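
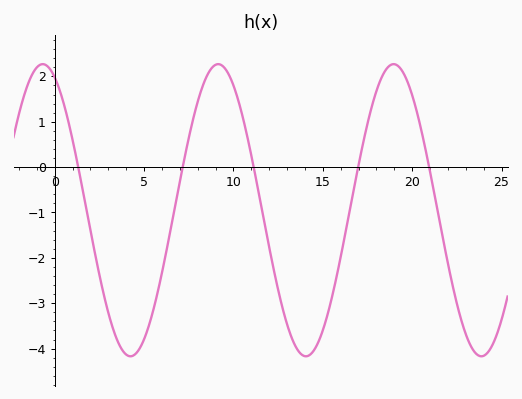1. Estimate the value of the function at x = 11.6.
-0.95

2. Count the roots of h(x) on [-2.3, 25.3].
5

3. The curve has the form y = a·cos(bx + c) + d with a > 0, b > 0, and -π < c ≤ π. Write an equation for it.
y = 3.22cos(0.64x + 0.43) - 0.95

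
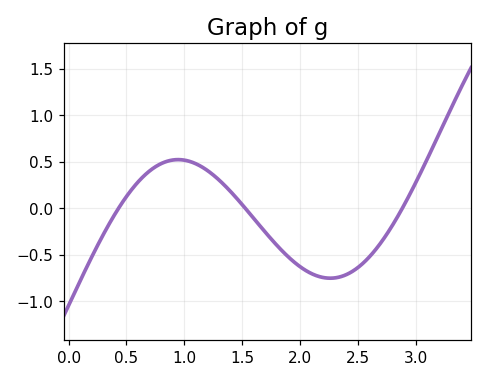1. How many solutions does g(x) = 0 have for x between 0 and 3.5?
3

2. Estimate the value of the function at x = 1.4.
0.2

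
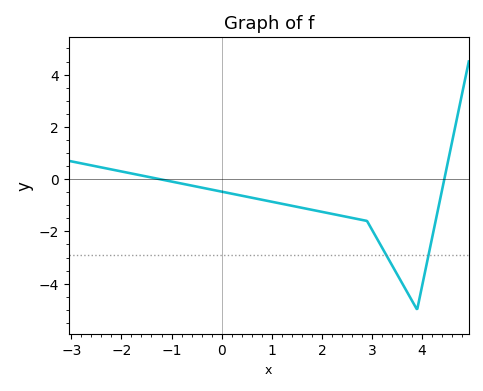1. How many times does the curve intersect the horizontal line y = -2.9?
2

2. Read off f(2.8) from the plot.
-1.56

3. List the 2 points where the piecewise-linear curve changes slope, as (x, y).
(2.9, -1.6); (3.9, -5)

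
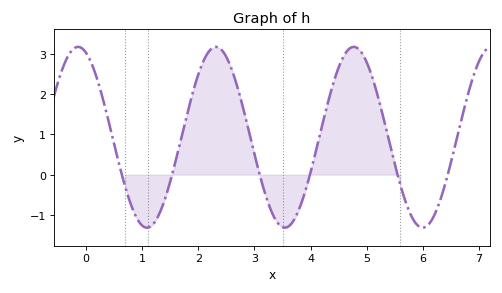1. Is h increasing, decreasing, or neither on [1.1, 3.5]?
neither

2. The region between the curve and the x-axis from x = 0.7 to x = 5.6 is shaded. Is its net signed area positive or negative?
positive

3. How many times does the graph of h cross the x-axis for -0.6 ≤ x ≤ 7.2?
6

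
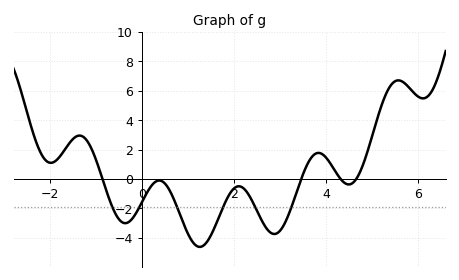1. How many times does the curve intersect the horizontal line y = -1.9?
6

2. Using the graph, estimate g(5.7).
6.6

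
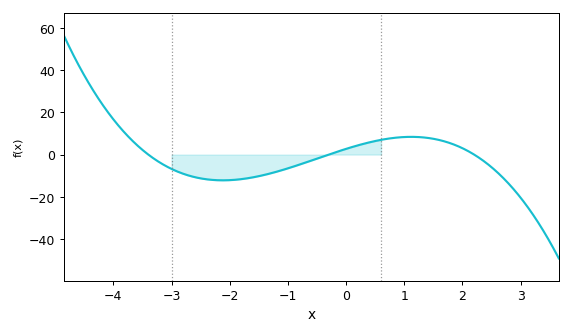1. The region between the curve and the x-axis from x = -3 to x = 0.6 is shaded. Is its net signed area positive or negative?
negative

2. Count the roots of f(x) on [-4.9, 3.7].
3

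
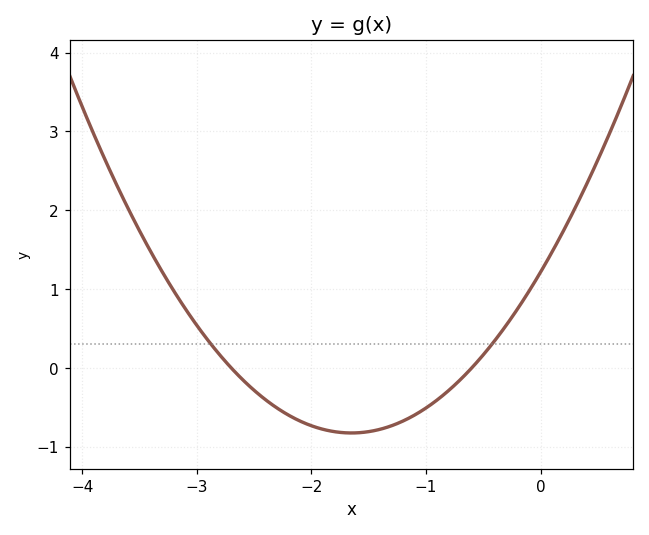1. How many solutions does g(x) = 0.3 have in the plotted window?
2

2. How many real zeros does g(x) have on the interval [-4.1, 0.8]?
2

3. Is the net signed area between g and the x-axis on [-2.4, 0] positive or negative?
negative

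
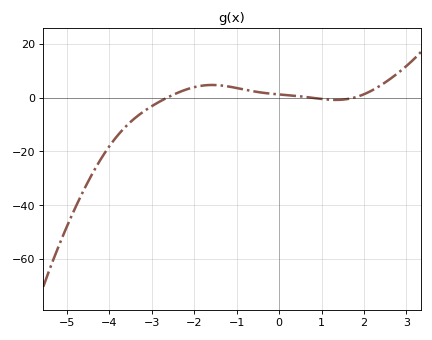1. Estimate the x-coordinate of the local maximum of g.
-1.6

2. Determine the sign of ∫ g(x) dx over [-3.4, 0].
positive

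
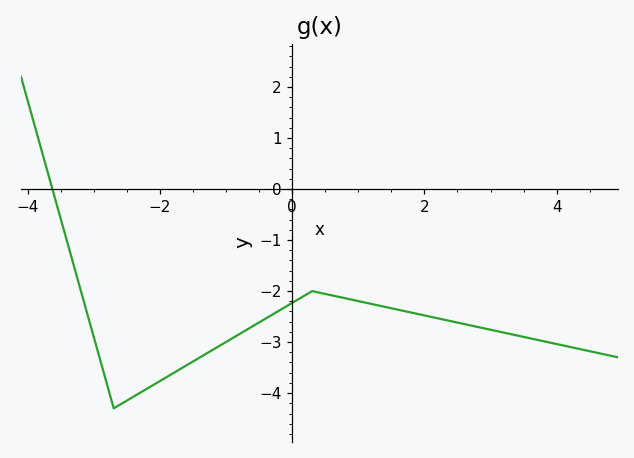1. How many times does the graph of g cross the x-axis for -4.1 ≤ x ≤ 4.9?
1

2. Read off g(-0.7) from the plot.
-2.77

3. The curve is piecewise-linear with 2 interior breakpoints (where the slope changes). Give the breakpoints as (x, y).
(-2.7, -4.3); (0.3, -2)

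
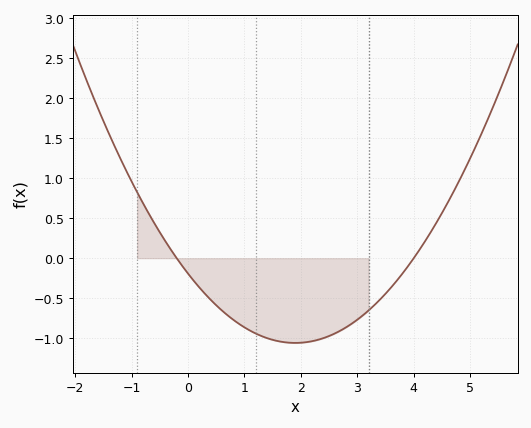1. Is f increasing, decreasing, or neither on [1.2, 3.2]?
neither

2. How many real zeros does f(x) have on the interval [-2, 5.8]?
2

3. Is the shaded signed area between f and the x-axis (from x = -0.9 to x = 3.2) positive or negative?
negative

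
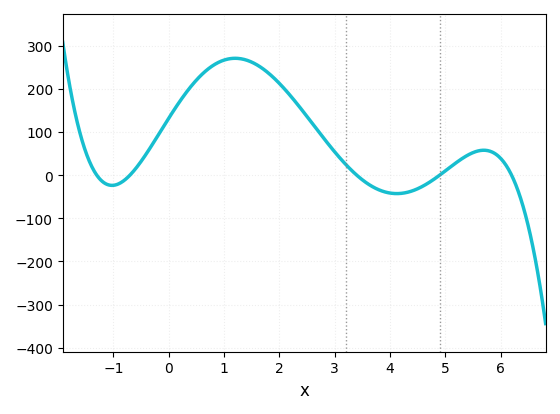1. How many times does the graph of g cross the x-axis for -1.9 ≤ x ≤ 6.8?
5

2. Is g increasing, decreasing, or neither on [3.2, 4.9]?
neither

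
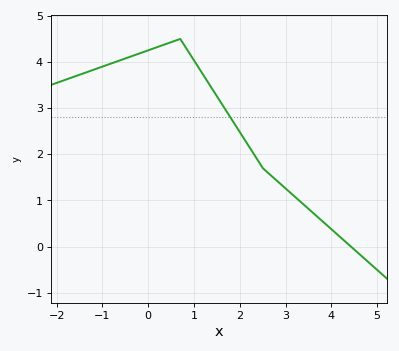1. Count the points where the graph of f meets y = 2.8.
1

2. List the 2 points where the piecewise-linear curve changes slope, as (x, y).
(0.7, 4.5); (2.5, 1.7)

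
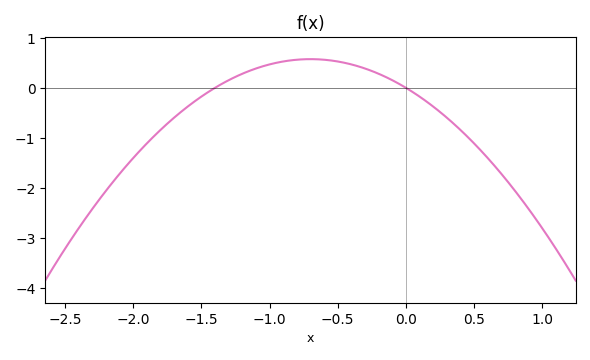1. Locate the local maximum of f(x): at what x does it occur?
-0.7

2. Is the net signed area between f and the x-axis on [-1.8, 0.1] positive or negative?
positive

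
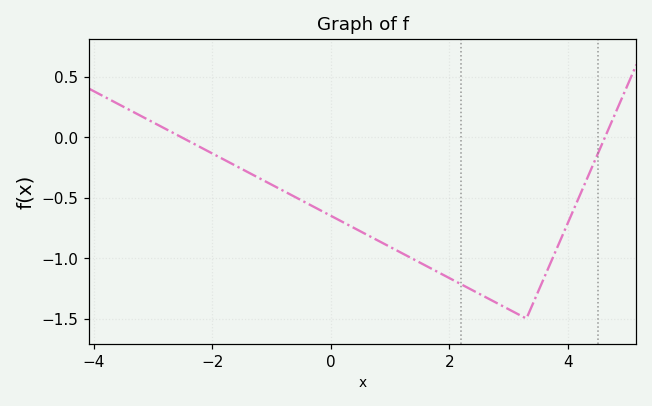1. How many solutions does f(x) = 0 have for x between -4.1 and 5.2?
2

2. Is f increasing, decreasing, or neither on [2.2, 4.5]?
neither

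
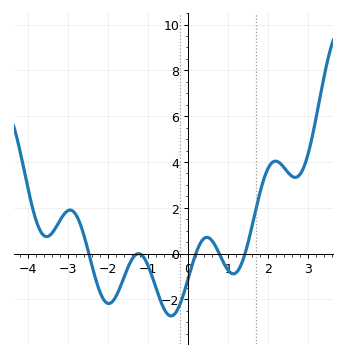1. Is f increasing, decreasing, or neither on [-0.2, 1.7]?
neither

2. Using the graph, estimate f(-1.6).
-1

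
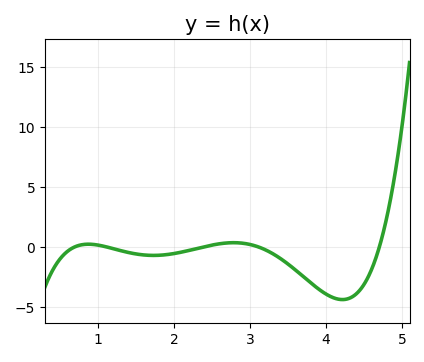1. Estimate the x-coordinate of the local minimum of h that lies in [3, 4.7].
4.2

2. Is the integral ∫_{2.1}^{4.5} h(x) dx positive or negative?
negative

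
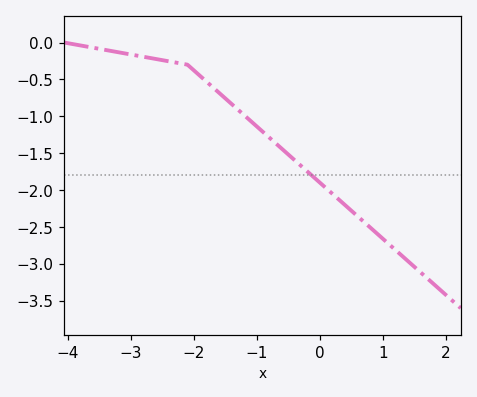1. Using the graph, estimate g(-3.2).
-0.15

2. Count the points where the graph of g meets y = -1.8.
1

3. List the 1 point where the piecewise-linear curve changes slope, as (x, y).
(-2.1, -0.3)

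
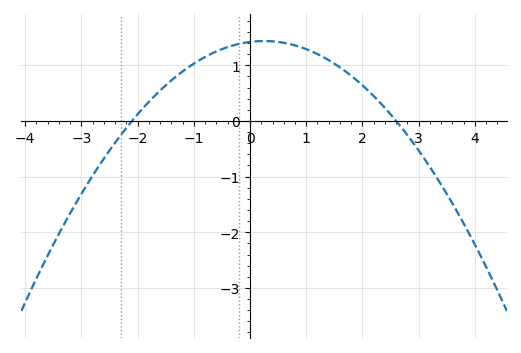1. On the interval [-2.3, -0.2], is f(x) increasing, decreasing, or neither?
increasing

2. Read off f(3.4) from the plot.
-1.14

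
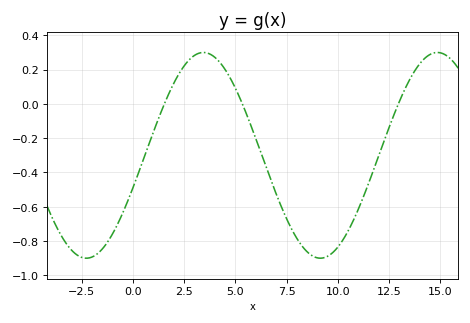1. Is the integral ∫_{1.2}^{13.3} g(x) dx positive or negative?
negative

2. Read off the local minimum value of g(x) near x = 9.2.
-0.9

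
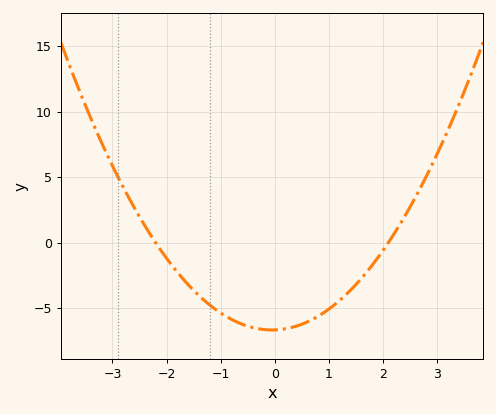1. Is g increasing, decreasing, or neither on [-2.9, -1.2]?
decreasing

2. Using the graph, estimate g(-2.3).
0.634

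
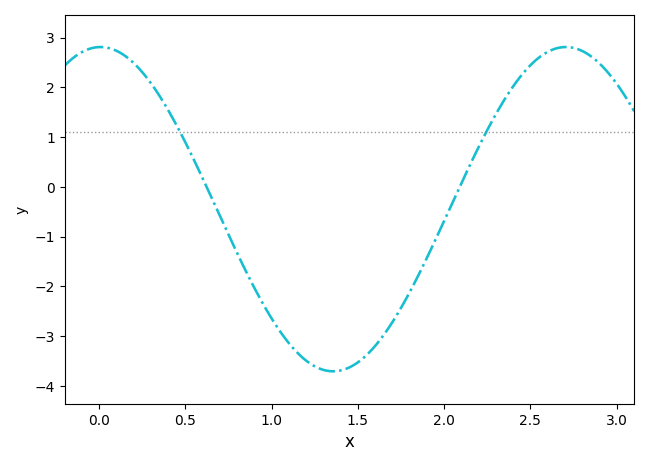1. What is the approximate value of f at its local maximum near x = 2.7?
2.81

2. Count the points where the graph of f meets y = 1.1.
2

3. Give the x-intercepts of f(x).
0.624, 2.09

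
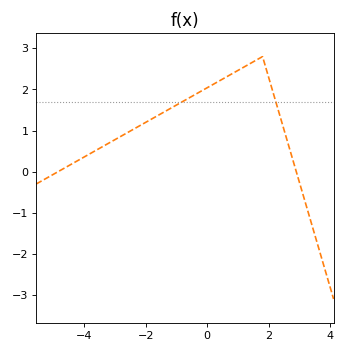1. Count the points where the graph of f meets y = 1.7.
2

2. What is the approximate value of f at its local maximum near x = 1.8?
2.8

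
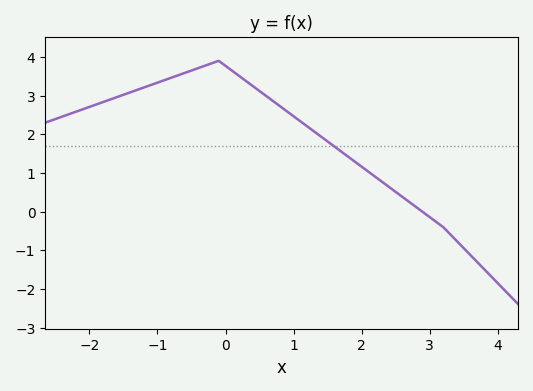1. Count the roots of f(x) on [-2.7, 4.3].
1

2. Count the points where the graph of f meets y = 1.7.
1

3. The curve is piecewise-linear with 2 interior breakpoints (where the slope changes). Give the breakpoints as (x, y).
(-0.1, 3.9); (3.2, -0.4)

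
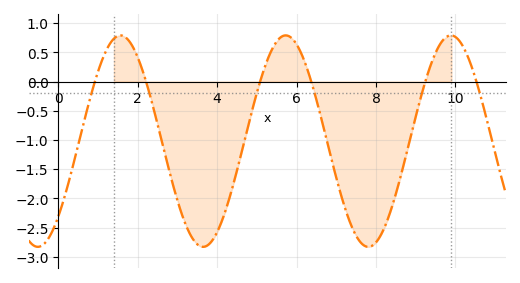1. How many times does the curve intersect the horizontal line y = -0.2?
6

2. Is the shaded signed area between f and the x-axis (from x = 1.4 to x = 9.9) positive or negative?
negative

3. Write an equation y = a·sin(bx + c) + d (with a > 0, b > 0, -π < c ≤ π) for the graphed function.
y = 1.81sin(1.5x - 0.79) - 1.02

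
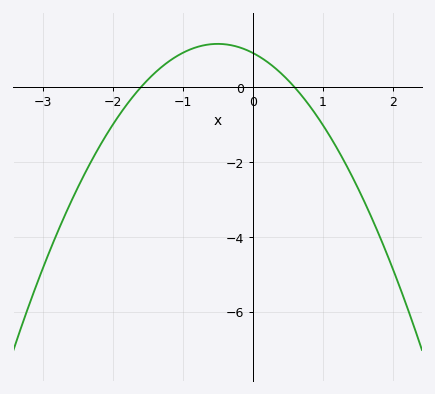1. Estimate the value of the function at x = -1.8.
-0.461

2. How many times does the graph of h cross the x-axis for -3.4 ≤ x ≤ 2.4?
2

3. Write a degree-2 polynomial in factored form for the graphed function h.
y = -0.96(x + 1.6)(x - 0.6)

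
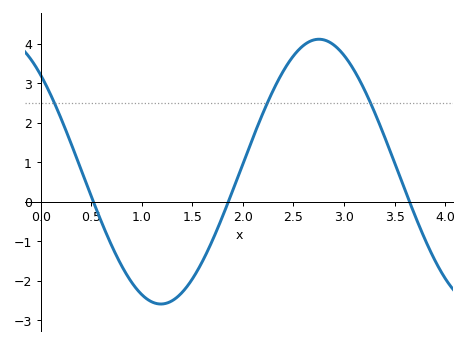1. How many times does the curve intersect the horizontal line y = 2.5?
3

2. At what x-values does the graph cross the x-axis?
0.521, 1.86, 3.65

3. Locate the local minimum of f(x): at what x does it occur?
1.19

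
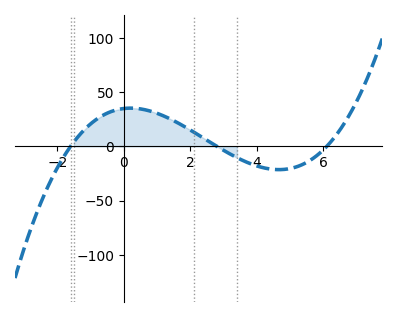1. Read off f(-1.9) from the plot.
-14.4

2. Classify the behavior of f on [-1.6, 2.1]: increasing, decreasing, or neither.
neither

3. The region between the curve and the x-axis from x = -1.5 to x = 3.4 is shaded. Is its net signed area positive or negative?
positive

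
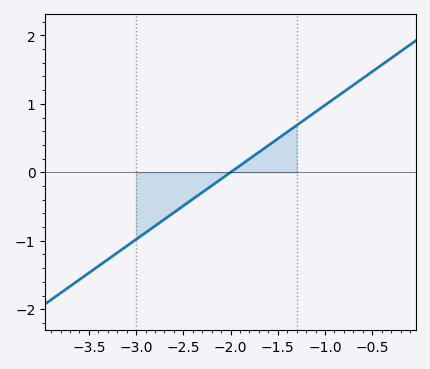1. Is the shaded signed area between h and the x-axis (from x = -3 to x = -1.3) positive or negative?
negative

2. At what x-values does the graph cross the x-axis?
-2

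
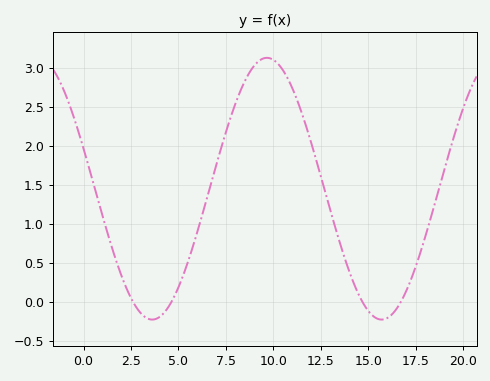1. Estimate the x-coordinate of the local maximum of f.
9.5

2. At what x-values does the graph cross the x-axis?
2.5, 4.5, 14.5, 16.5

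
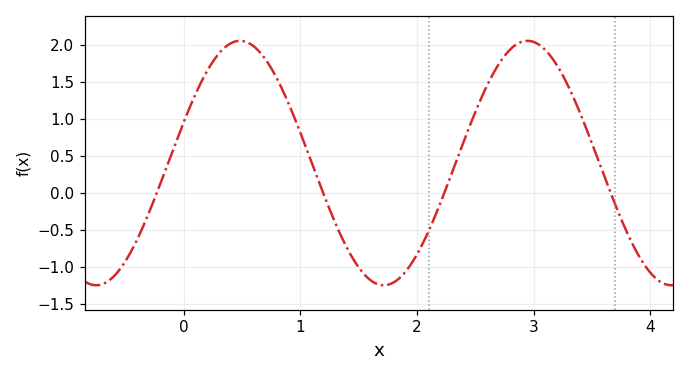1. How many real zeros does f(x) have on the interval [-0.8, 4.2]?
4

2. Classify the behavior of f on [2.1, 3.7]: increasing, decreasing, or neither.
neither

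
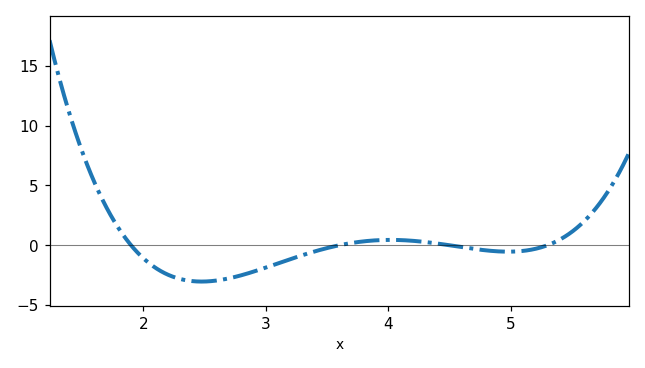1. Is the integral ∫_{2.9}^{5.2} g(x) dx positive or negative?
negative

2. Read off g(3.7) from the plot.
0.189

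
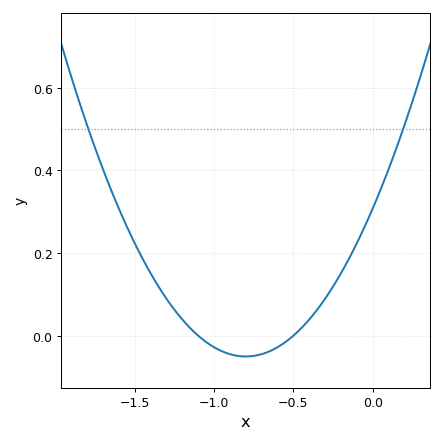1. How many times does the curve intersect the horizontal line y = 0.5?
2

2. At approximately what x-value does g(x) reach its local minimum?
-0.8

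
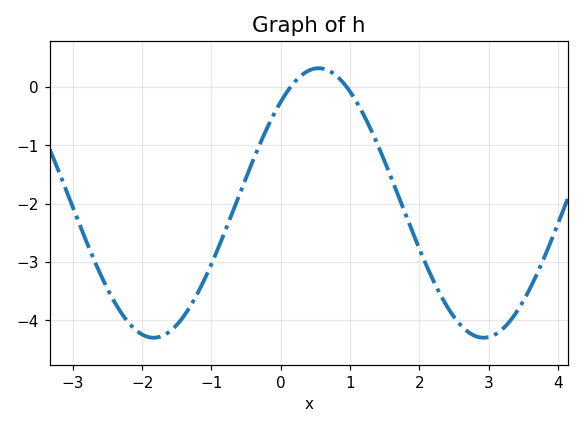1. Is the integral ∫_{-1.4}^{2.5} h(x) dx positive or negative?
negative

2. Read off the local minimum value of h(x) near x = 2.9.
-4.3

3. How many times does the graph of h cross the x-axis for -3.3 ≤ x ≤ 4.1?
2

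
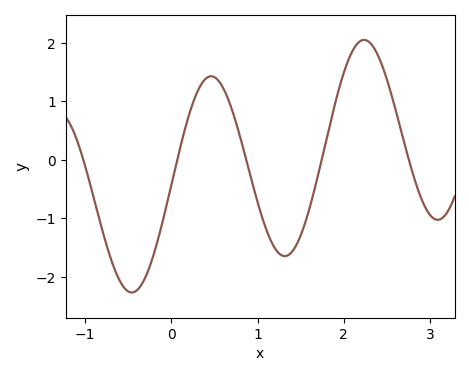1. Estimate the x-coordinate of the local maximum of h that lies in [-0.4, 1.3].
0.5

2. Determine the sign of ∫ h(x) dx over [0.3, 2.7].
positive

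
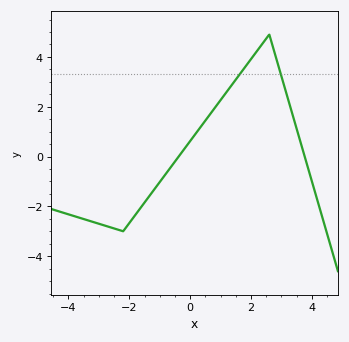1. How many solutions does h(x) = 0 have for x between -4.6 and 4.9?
2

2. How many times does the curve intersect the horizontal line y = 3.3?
2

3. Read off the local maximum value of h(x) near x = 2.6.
4.9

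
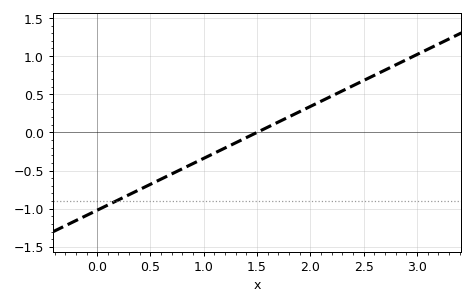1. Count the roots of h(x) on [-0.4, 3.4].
1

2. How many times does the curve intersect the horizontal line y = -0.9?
1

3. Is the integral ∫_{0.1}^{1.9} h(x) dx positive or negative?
negative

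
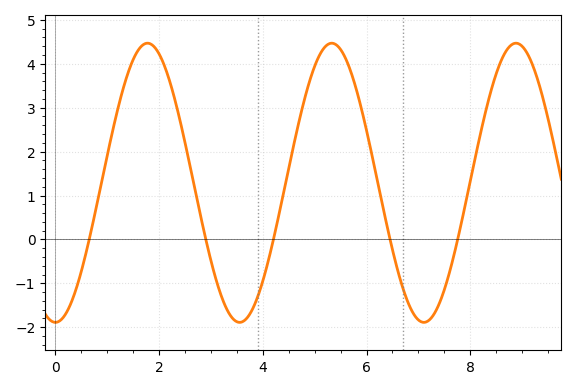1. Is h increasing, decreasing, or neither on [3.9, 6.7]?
neither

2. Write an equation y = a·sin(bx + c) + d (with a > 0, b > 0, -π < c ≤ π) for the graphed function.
y = 3.18sin(1.8x - 1.6) + 1.29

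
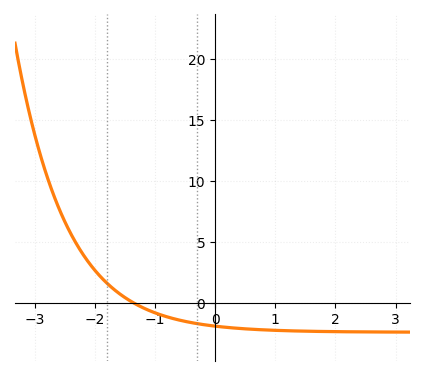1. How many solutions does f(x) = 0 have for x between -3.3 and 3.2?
1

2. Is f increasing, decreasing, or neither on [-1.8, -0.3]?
decreasing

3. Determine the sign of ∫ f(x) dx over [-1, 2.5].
negative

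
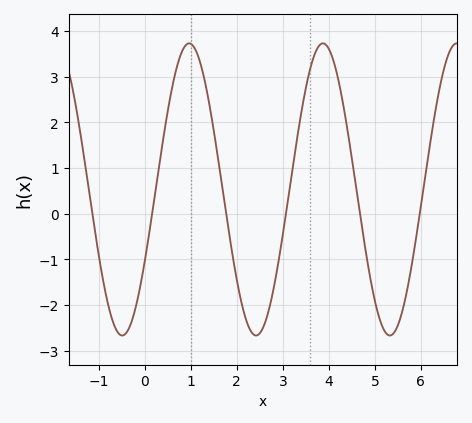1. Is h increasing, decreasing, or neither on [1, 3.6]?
neither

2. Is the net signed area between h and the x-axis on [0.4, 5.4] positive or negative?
positive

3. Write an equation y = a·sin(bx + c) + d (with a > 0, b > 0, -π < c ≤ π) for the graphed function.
y = 3.2sin(2.2x - 0.51) + 0.53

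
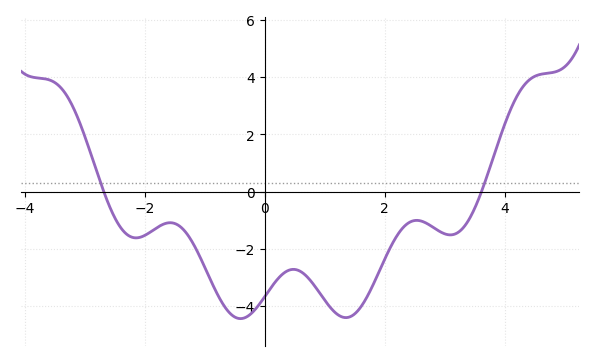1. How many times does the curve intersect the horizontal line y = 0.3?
2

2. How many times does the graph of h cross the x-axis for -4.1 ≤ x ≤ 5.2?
2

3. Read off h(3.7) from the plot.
0.6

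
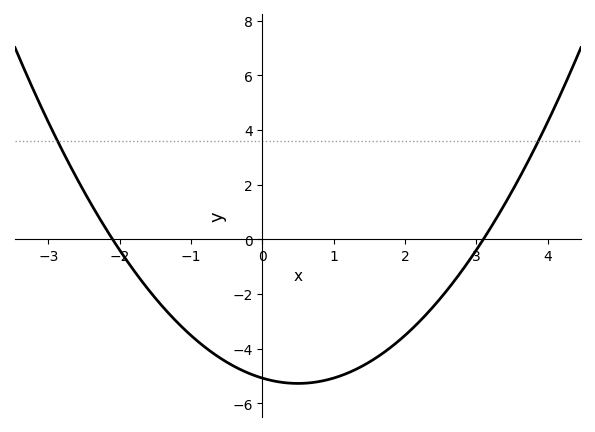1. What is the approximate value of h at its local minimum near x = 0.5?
-5.2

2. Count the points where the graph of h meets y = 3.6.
2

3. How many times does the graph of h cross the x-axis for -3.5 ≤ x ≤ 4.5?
2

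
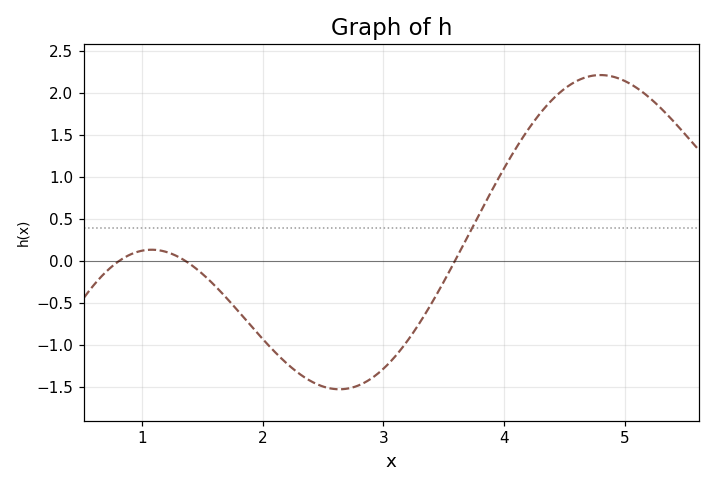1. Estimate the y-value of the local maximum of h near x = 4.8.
2.22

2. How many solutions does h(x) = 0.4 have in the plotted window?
1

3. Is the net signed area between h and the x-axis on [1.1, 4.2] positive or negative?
negative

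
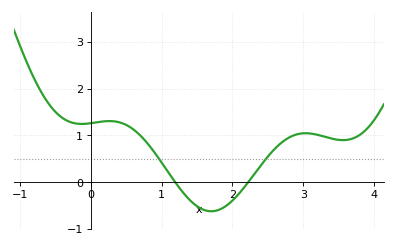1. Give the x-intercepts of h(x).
1.19, 2.22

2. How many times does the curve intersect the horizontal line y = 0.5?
2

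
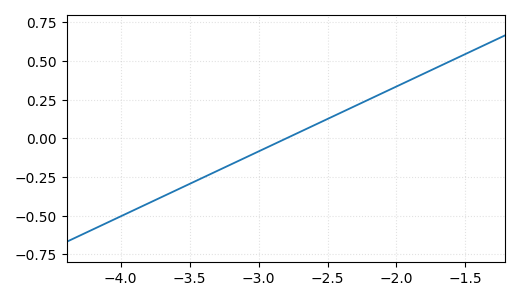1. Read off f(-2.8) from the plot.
0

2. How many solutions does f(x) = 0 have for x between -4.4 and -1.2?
1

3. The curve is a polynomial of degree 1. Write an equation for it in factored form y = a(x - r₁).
y = 0.42(x + 2.8)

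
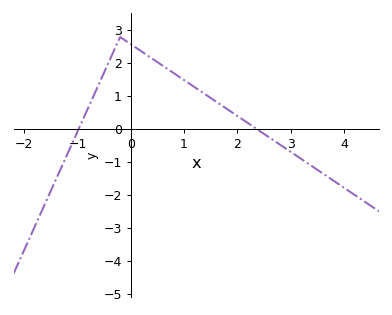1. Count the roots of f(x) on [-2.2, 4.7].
2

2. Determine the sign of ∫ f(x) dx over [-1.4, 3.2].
positive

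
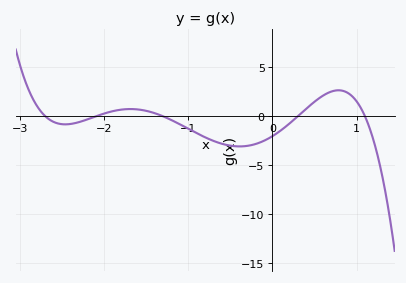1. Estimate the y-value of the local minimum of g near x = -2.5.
-1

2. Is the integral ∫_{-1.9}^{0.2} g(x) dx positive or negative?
negative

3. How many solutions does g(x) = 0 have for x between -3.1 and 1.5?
5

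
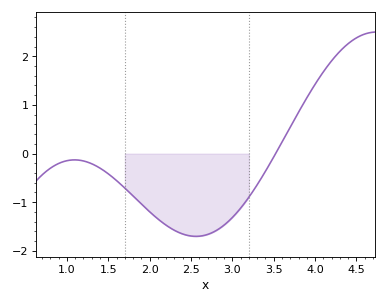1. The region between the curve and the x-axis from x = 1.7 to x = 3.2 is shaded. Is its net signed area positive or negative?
negative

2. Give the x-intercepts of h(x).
3.5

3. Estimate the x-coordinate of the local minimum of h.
2.6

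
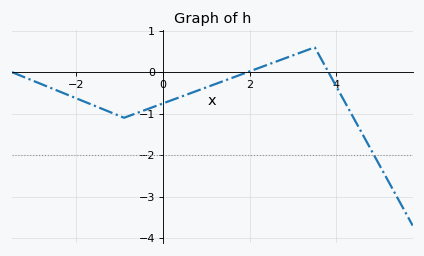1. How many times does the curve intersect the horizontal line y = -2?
1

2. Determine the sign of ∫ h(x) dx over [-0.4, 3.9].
negative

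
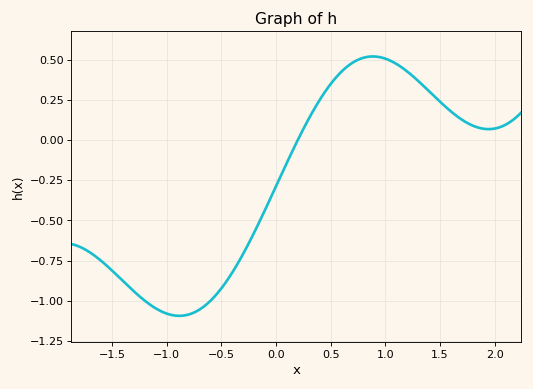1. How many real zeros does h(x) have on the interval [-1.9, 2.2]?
1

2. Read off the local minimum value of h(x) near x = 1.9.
0.06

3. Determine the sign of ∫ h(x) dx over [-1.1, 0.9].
negative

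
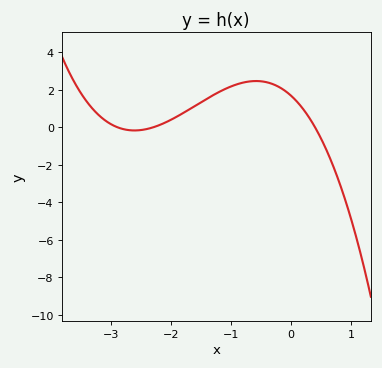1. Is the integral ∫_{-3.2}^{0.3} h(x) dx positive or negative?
positive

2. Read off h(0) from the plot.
1.68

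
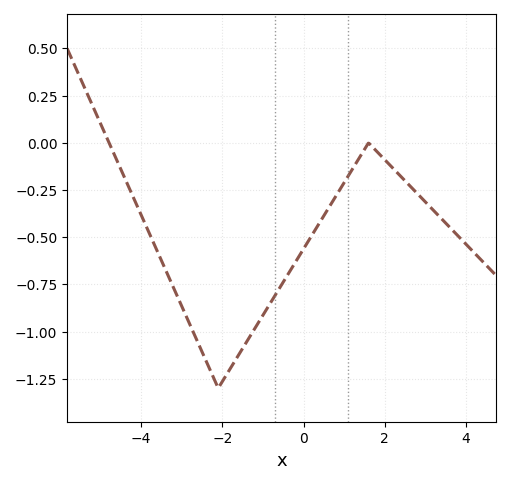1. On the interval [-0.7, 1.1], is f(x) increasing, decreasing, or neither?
increasing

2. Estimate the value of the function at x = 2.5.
-0.2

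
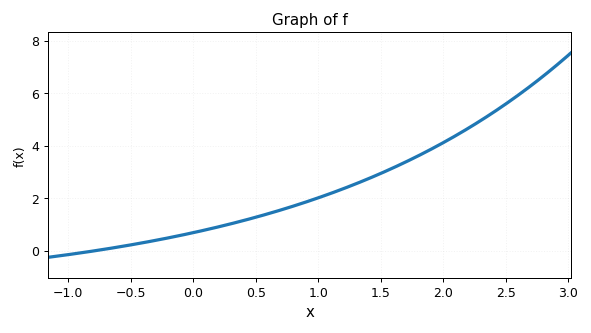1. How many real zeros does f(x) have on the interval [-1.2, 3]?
1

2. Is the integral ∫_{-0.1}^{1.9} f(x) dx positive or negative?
positive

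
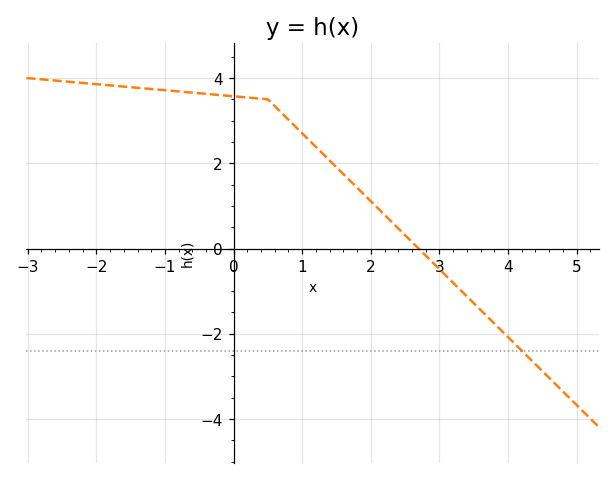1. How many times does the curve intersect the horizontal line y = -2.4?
1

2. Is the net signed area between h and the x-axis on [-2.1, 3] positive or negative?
positive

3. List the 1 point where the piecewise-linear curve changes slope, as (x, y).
(0.5, 3.5)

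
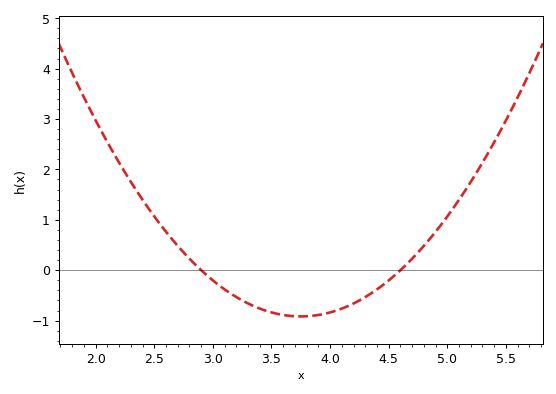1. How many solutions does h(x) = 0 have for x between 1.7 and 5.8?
2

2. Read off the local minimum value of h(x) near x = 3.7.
-0.918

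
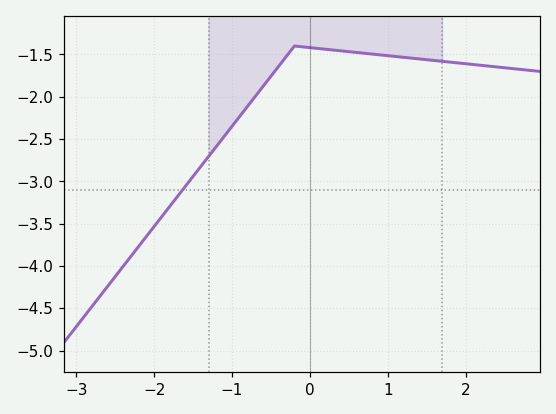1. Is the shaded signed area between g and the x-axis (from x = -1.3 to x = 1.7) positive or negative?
negative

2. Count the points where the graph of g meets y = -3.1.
1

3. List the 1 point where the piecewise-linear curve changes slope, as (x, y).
(-0.2, -1.4)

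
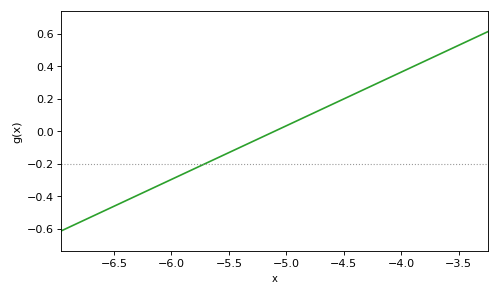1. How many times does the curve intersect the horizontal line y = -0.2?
1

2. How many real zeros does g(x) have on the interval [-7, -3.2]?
1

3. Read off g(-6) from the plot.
-0.297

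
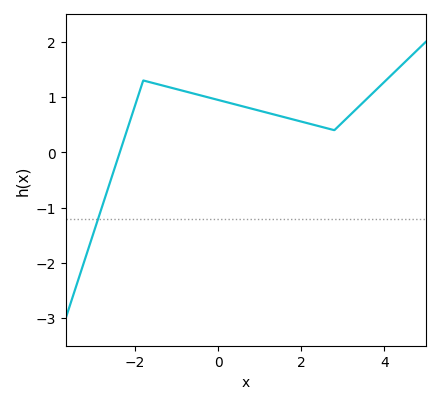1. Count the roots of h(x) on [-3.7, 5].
1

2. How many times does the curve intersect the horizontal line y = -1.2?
1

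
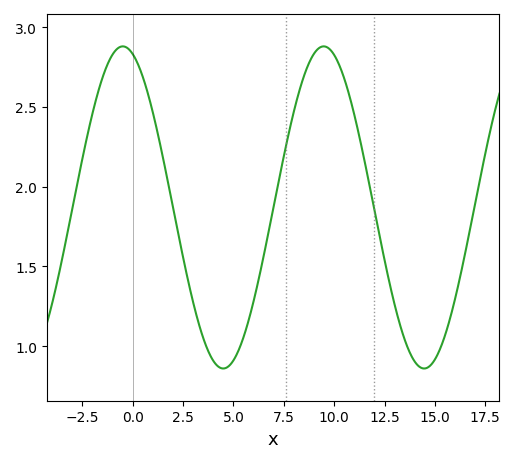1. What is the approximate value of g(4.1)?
0.9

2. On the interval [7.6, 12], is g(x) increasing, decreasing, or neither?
neither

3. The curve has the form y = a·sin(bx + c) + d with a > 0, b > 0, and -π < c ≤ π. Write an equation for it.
y = 1.01sin(0.63x + 1.9) + 1.87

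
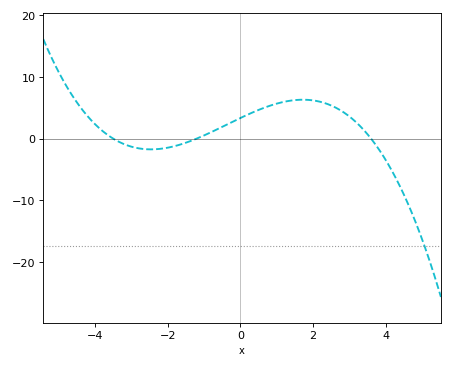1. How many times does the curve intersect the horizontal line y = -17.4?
1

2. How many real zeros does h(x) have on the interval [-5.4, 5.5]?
3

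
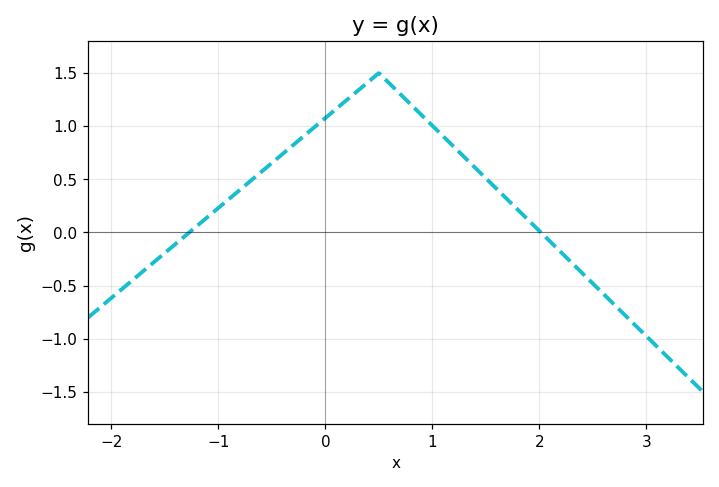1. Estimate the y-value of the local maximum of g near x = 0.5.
1.5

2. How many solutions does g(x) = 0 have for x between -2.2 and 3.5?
2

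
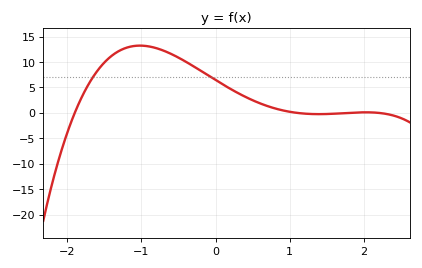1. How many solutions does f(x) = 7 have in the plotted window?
2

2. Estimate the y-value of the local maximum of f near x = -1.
13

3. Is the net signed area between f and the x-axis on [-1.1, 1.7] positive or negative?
positive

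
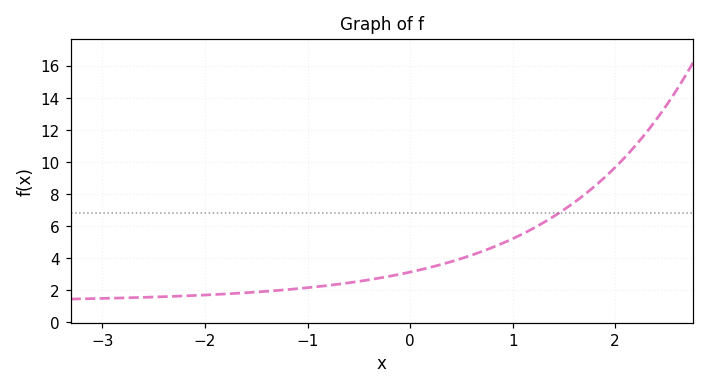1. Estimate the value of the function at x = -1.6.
1.8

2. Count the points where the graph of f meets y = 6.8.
1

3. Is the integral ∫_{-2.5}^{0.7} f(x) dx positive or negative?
positive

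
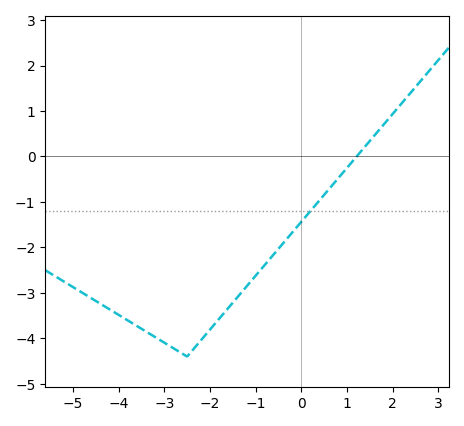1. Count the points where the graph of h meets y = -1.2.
1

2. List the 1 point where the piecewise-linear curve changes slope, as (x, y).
(-2.5, -4.4)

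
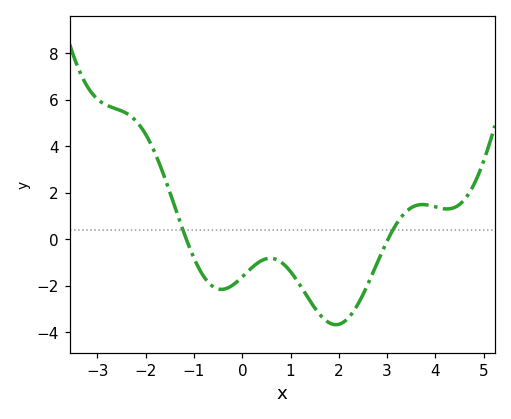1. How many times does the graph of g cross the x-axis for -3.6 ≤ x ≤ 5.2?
2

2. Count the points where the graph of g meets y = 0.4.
2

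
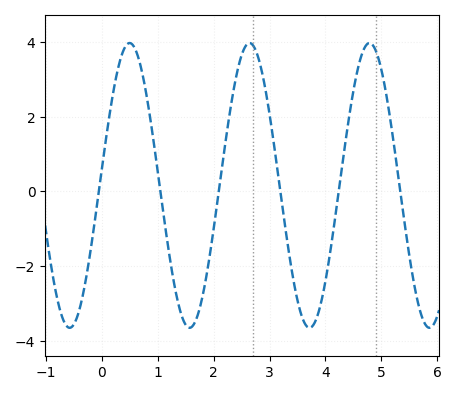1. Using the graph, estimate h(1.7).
-3.4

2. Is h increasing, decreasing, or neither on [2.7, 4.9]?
neither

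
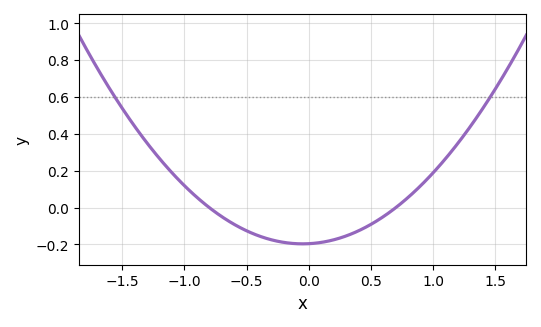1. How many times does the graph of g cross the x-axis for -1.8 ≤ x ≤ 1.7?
2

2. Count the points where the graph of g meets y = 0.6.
2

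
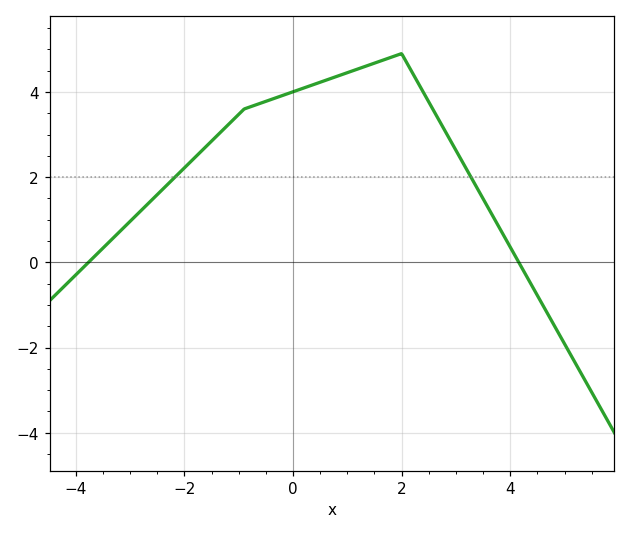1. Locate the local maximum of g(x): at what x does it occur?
2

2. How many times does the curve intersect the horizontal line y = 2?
2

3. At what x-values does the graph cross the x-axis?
-3.77, 4.16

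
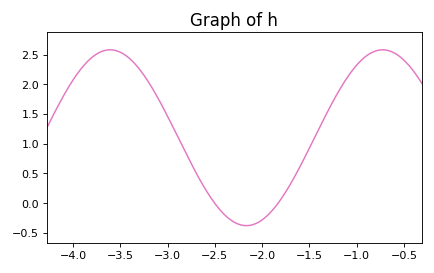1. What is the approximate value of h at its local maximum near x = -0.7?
2.58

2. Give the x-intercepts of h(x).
-2.5, -1.83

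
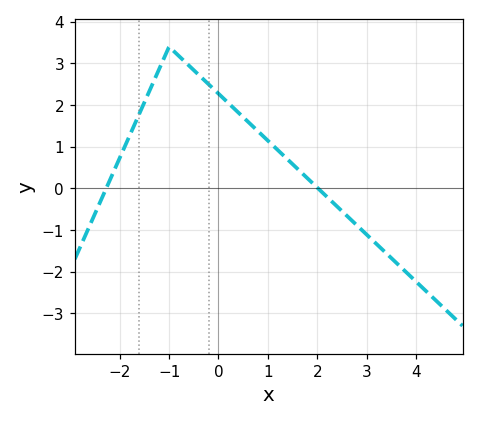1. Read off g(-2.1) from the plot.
0.5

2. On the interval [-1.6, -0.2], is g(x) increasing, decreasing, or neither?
neither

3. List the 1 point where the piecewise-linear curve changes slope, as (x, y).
(-1, 3.4)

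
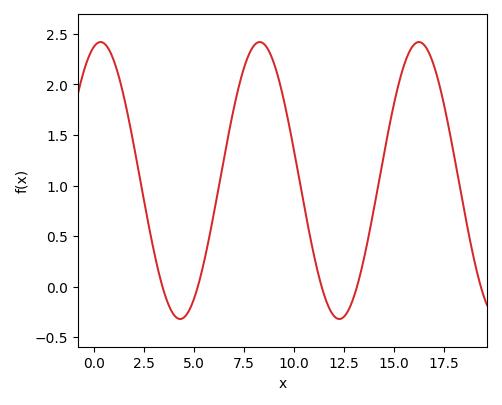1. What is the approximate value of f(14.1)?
0.9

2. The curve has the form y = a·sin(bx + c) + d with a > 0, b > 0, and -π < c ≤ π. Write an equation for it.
y = 1.37sin(0.79x + 1.3) + 1.05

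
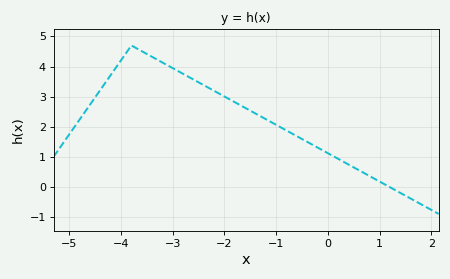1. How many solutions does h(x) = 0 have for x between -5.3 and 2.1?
1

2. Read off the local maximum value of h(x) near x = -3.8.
4.7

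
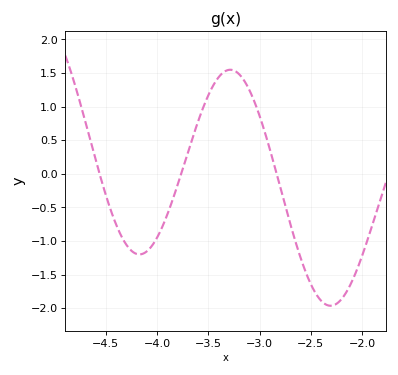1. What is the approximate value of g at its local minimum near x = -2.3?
-1.96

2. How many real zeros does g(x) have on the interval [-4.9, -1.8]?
3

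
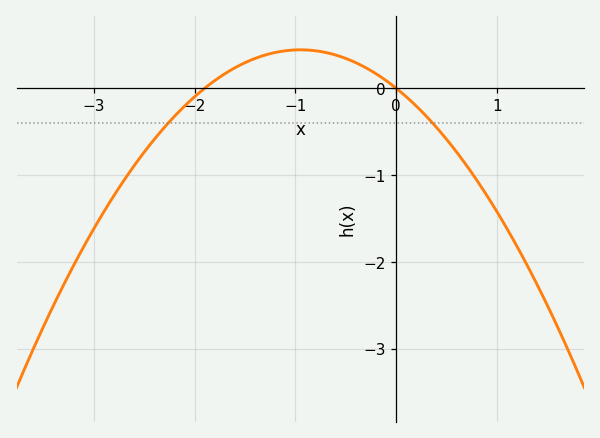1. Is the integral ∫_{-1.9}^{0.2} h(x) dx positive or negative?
positive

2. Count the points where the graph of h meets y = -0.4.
2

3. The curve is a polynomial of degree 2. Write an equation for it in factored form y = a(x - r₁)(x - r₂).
y = -0.49(x + 1.9)(x - 0)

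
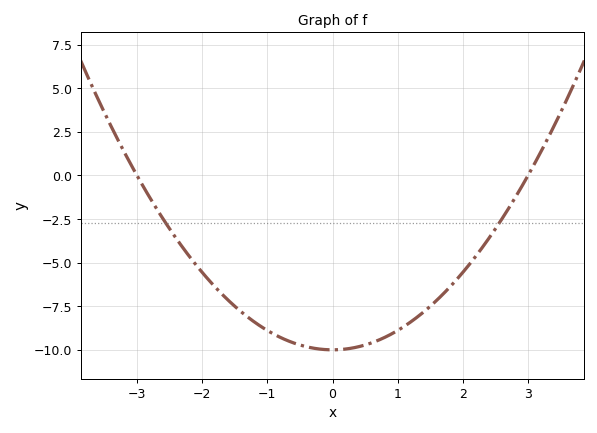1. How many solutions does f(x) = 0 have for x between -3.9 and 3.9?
2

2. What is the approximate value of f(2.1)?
-5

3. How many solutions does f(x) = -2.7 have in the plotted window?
2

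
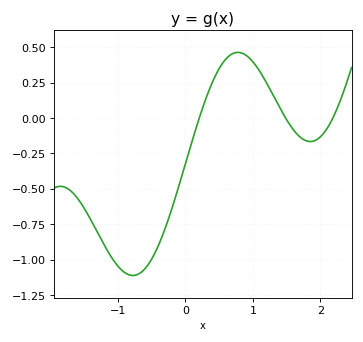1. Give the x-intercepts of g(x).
0.206, 1.49, 2.19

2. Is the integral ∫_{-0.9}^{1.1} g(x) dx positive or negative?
negative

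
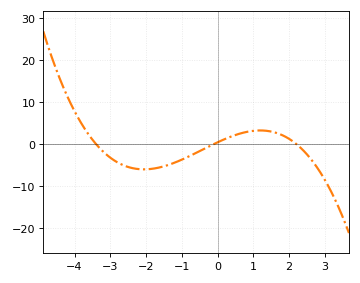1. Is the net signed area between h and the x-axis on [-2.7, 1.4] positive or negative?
negative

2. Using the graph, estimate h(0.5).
2.15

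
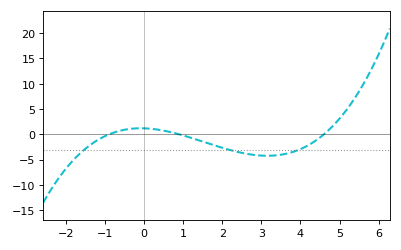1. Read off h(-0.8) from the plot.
0.294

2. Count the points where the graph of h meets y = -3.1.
3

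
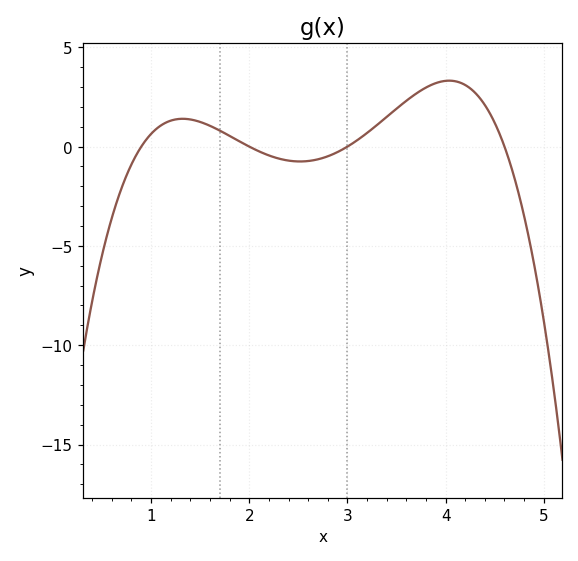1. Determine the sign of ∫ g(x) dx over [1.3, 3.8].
positive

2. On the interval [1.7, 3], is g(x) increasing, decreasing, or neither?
neither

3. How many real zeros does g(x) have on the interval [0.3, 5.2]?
4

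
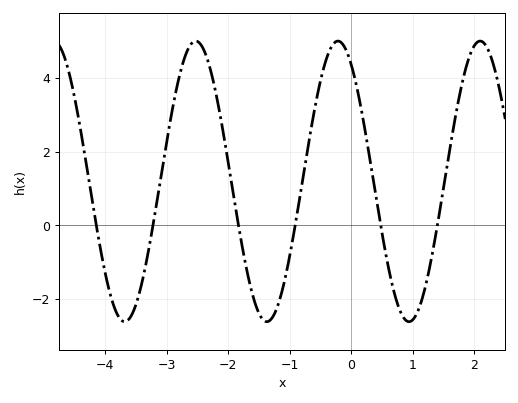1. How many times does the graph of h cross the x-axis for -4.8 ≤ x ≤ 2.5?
6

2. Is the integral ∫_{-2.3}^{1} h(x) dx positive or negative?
positive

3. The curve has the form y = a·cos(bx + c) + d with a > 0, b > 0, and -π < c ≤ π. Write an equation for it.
y = 3.81cos(2.7x + 0.59) + 1.19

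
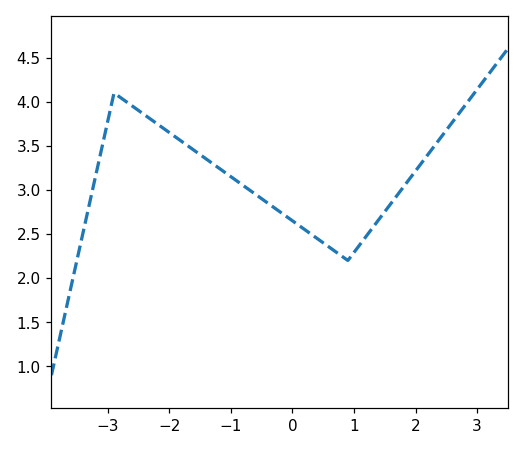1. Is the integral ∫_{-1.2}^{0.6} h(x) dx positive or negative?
positive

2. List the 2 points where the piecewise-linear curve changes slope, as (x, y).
(-2.9, 4.1); (0.9, 2.2)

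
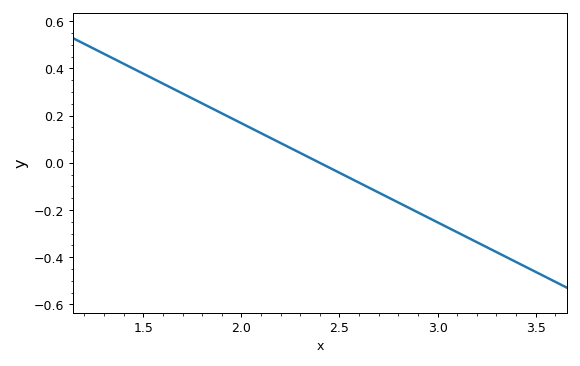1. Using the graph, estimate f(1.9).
0.21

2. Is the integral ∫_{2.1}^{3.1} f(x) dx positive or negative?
negative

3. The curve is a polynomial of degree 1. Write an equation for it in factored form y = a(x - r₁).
y = -0.42(x - 2.4)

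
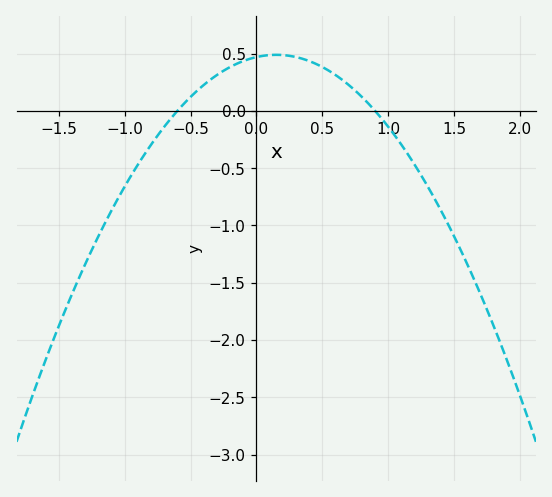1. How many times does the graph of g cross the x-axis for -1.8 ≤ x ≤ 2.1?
2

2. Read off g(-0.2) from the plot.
0.4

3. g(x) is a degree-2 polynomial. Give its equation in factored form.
y = -0.87(x + 0.6)(x - 0.9)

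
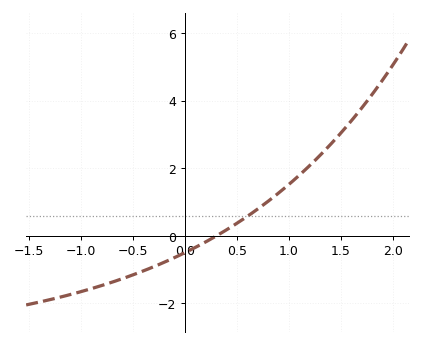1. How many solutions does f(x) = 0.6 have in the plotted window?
1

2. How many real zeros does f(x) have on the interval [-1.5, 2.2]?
1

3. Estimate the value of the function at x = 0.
-0.5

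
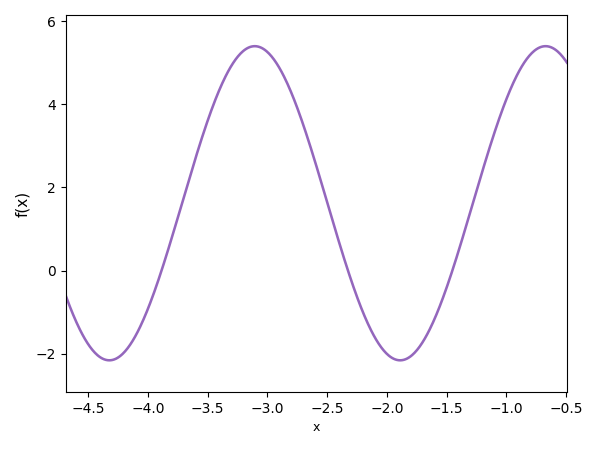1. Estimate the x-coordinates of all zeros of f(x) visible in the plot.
-3.89, -2.33, -1.45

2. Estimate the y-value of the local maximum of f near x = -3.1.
5.4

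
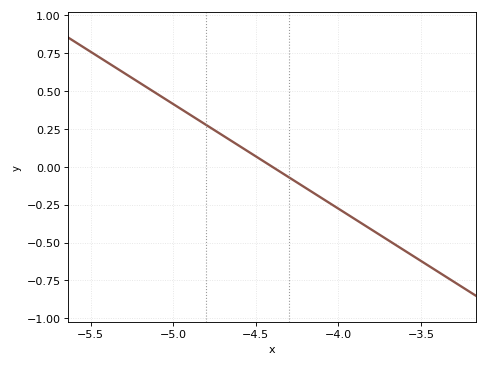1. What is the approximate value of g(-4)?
-0.276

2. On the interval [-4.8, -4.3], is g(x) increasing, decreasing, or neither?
decreasing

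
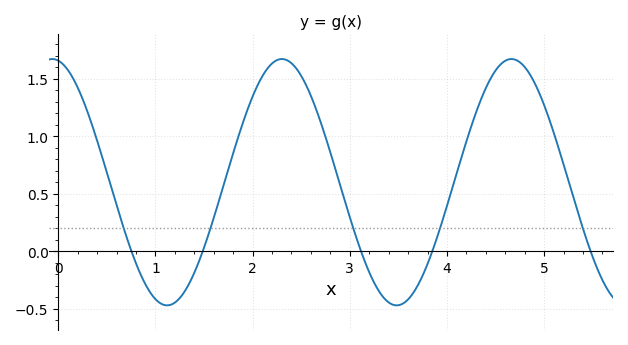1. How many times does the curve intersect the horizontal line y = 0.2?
5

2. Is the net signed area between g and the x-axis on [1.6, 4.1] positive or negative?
positive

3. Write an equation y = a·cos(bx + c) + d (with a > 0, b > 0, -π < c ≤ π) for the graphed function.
y = 1.07cos(2.7x + 0.16) + 0.6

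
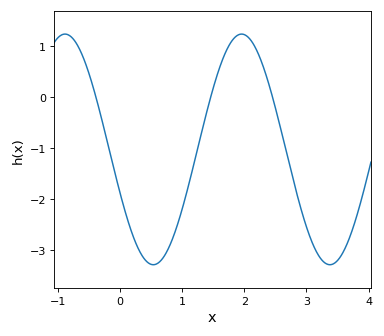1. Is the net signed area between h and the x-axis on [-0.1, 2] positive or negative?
negative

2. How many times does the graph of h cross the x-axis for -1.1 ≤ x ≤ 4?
3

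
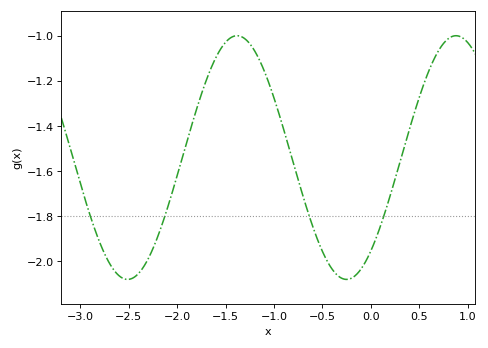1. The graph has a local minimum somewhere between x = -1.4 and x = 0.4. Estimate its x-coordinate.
-0.3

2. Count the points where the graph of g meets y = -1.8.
4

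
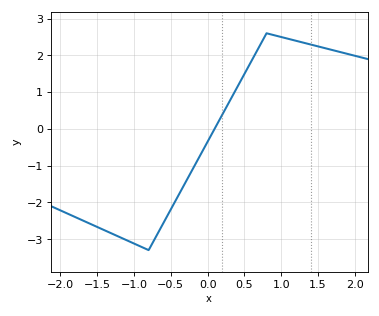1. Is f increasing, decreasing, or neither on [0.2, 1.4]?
neither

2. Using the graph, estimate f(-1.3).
-2.8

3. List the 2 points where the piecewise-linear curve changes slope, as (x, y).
(-0.8, -3.3); (0.8, 2.6)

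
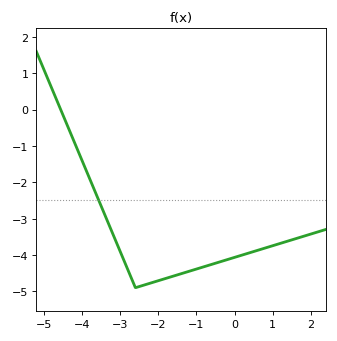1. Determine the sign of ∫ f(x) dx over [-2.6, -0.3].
negative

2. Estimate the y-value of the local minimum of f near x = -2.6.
-4.9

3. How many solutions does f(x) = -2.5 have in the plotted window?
1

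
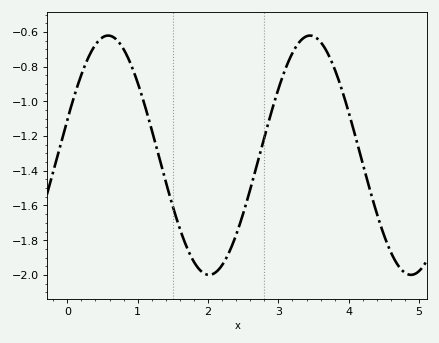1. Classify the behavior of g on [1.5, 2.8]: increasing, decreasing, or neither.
neither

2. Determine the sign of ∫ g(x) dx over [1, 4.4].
negative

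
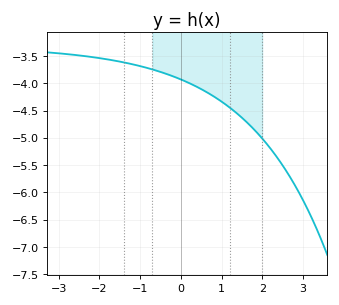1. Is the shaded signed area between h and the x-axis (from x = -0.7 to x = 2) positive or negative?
negative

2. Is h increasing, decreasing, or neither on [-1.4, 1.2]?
decreasing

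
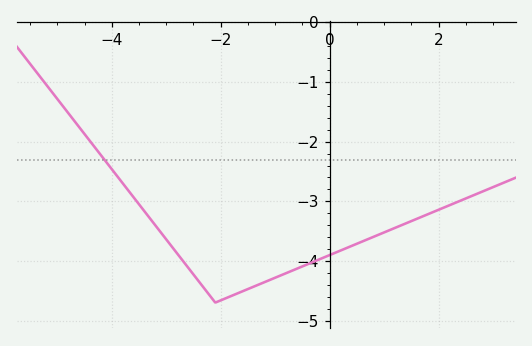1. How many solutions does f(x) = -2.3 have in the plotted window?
1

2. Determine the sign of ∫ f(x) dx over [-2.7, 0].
negative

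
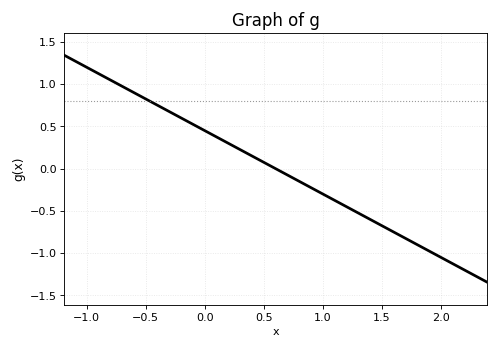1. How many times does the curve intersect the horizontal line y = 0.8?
1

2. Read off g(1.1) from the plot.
-0.4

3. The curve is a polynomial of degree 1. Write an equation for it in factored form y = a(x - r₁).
y = -0.75(x - 0.6)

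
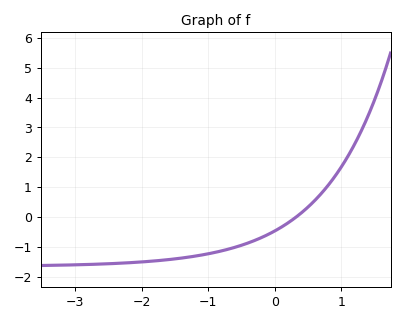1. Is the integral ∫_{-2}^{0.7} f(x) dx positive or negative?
negative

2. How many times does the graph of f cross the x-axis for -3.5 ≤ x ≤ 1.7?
1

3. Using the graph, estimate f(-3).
-1.61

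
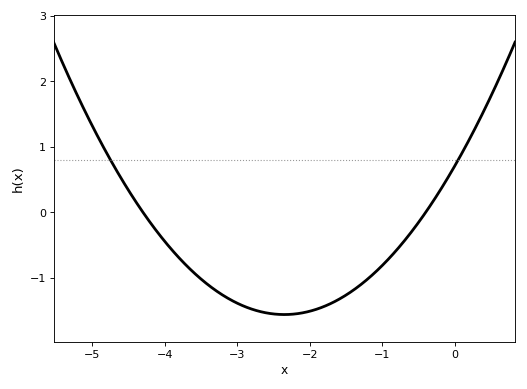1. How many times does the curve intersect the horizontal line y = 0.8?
2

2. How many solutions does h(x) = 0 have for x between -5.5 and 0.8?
2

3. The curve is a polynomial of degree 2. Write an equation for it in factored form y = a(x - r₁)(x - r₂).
y = 0.41(x + 4.3)(x + 0.4)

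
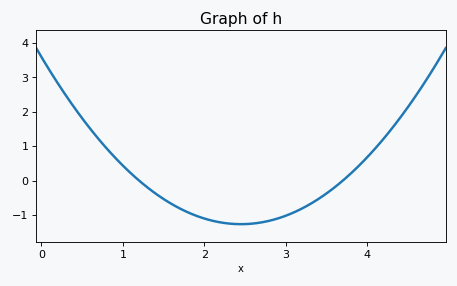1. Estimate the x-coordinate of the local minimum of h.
2.45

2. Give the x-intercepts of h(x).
1.2, 3.7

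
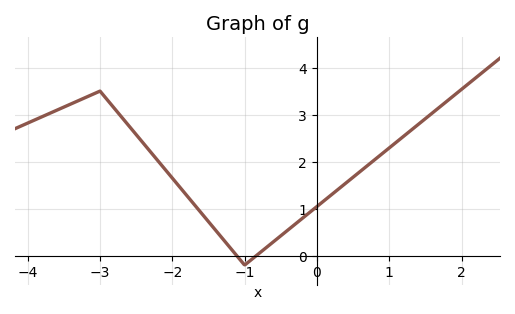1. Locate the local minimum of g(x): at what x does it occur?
-0.999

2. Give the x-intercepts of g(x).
-1.11, -0.839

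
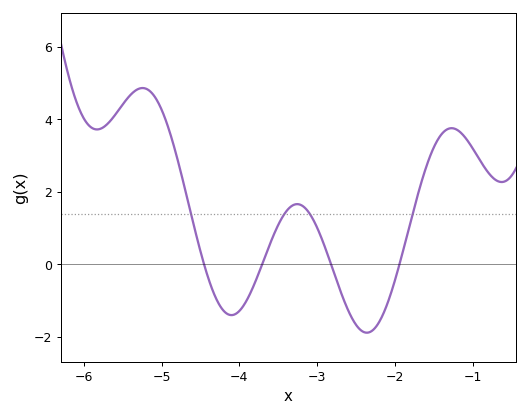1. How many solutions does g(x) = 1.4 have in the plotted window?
4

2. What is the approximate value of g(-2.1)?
-1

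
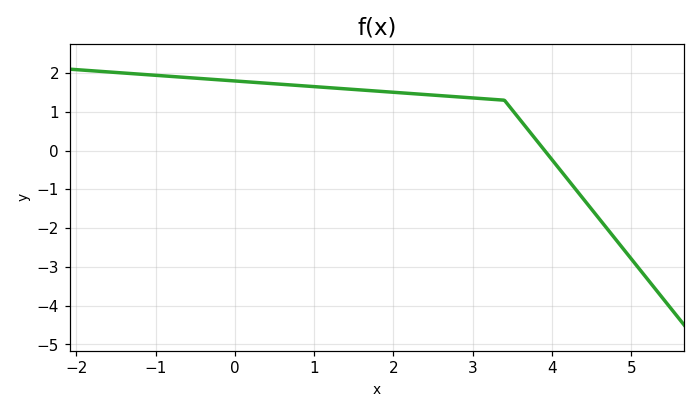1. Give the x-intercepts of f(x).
3.91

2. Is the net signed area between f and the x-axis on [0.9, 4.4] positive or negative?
positive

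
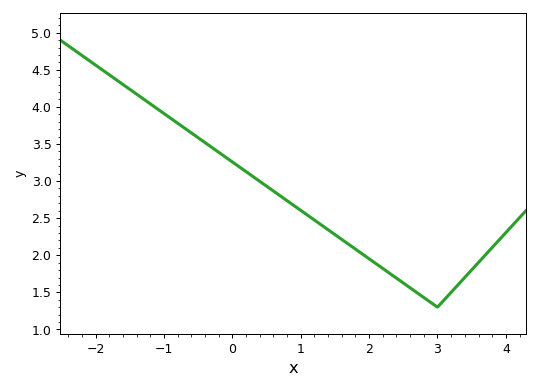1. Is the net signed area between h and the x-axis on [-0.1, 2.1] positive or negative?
positive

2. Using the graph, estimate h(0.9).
2.65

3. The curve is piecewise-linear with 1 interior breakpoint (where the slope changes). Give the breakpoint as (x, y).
(3, 1.3)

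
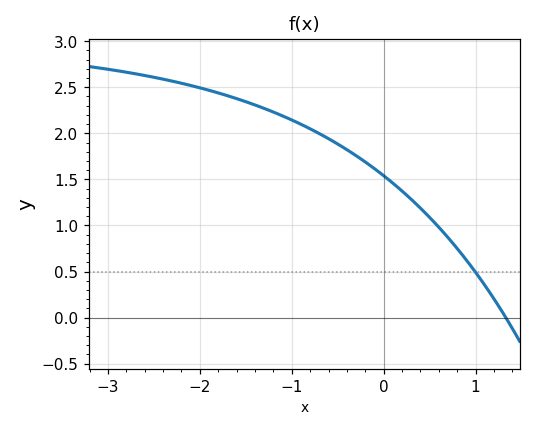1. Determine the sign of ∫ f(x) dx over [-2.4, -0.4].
positive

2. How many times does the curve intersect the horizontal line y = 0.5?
1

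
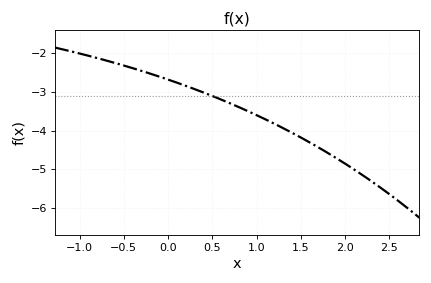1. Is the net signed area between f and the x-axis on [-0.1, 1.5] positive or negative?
negative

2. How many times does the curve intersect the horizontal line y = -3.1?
1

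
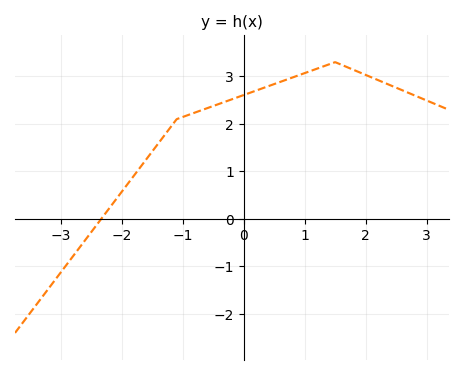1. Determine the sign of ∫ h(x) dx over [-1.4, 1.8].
positive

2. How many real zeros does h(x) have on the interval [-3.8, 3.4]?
1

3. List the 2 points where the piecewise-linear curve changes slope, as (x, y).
(-1.1, 2.1); (1.5, 3.3)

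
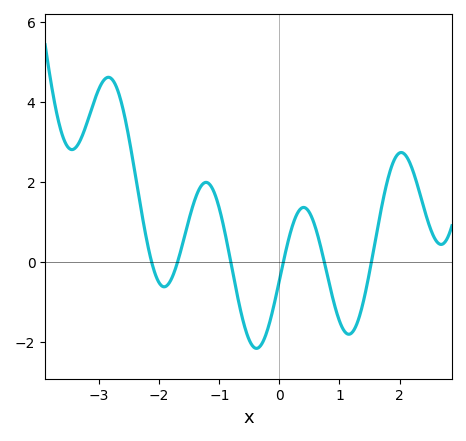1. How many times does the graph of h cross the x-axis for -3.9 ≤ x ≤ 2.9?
6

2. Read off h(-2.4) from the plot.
2.2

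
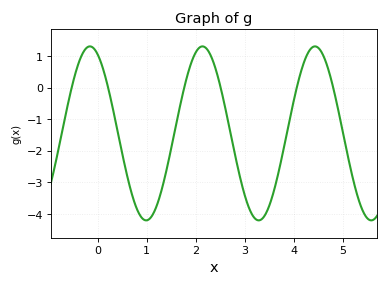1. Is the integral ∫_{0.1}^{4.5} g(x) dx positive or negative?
negative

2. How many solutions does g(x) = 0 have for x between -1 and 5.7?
6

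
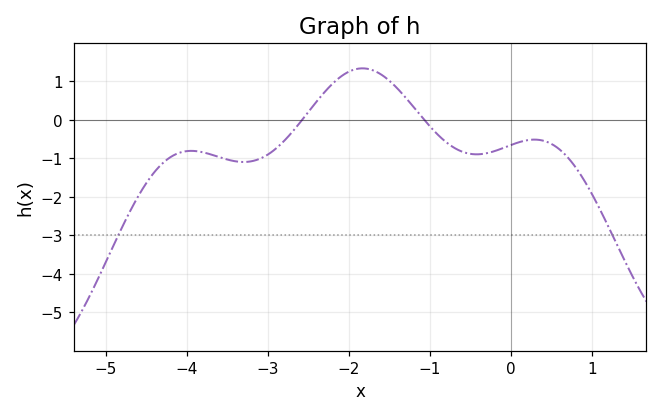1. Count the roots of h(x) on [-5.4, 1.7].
2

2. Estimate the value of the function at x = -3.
-0.9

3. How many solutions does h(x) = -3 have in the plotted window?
2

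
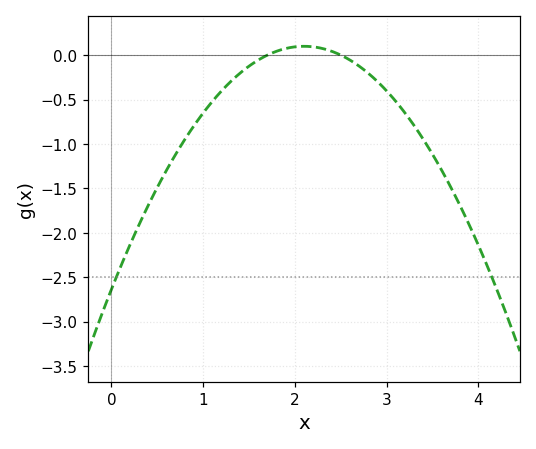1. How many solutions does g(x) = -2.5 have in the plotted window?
2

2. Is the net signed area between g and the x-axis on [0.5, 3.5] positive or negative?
negative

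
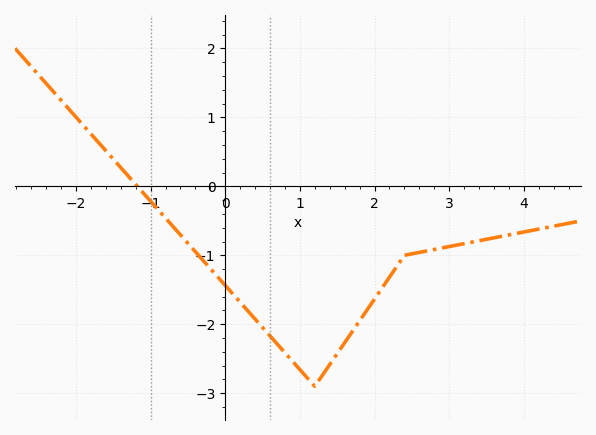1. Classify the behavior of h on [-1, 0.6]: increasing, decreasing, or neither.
decreasing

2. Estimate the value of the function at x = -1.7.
0.638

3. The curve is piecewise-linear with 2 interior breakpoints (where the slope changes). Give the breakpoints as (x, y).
(1.2, -2.9); (2.4, -1)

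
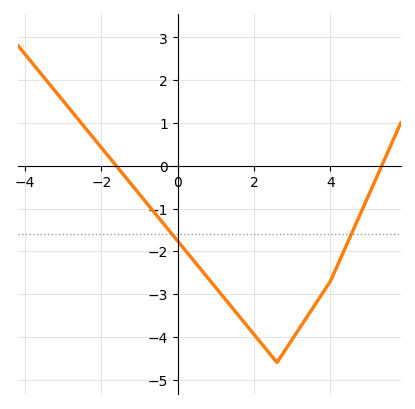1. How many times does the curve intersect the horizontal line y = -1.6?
2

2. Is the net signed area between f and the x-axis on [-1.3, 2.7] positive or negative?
negative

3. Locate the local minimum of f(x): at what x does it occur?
2.6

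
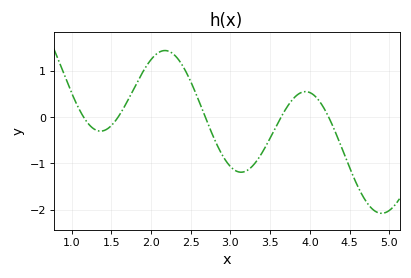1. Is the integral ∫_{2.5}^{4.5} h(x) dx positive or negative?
negative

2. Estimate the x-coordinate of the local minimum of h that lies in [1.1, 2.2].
1.4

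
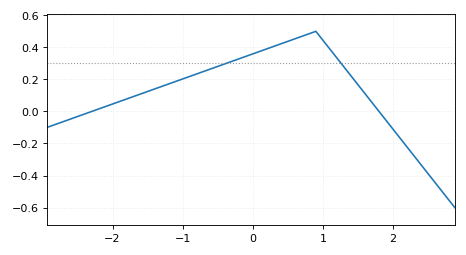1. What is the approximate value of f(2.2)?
-0.222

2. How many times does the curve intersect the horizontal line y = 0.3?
2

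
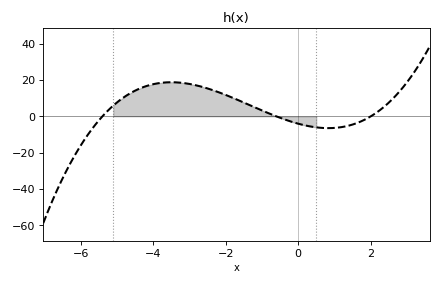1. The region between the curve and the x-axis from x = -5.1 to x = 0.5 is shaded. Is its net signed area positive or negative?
positive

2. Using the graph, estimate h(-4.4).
16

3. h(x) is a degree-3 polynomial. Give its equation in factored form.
y = 0.62(x + 5.4)(x + 0.6)(x - 2)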